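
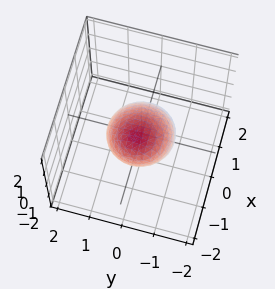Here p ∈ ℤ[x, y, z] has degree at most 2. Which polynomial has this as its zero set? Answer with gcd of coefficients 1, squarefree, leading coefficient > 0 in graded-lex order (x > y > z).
x^2 + x*z + y^2 + z^2 - 1

1. deg p = 2.
2. Observable constraints: the y-axis gridline crossings are at y ∈ {-1, 1}; among the integer gridlines, it crosses the z-axis at z ∈ {-1, 1}; among the integer gridlines, it crosses the x-axis at x ∈ {-1, 1}.
3. Together with the visible shape, these determine p as stated.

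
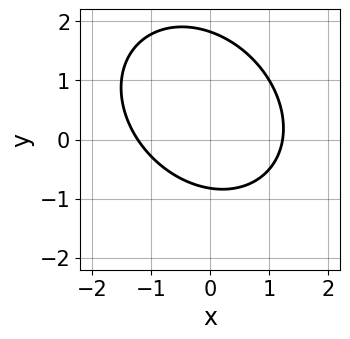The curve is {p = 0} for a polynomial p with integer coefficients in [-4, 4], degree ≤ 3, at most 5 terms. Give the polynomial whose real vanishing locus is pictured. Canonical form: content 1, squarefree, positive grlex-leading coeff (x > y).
First, deg p = 2. A generic line meets the curve in up to 2 points.
Finally, matching integer coefficients to the picture gives p.

2*x^2 + x*y + 2*y^2 - 2*y - 3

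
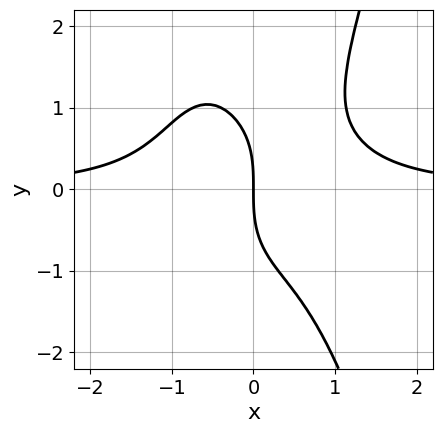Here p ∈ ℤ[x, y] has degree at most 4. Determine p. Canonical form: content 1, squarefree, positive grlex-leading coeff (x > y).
3*x^3*y - y^3 - 3*x

First, degree: the shape is more complex than any degree-3 curve, so deg p = 4.
Next, checking where it meets the axes: one y-axis crossing is at y = 0; it meets the x-axis at x = 0 (among the integer gridlines).
Finally, putting this together gives p.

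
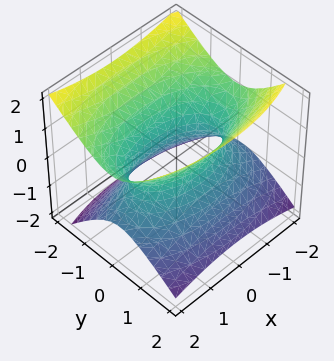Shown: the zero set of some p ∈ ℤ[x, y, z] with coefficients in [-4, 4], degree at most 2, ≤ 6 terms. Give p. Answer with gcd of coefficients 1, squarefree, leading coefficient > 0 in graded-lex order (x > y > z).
(a) Degree: no degree-1 surface has this shape, so deg p = 2.
(b) From the axis intercepts and sections: the surface avoids every integer z-axis point in the box.
(c) The integer polynomial consistent with all of this is the stated p.

x^2 + 3*y^2 + y*z - 3*z^2 - 2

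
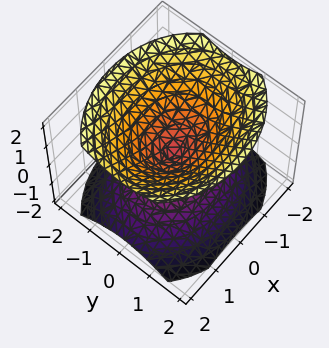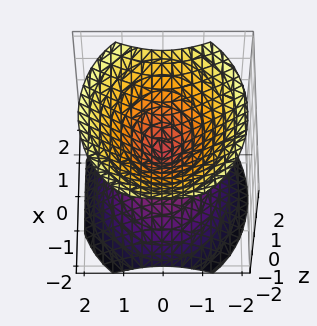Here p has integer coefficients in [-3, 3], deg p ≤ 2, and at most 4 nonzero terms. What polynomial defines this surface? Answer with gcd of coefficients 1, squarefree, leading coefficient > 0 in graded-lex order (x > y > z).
2*x^2 + 3*y^2 - 3*z^2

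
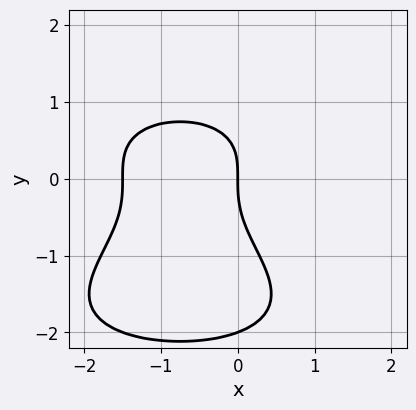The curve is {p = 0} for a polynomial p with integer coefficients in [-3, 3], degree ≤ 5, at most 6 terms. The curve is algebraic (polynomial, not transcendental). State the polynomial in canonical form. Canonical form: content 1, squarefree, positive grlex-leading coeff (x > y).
y^4 + 2*y^3 + 2*x^2 + 3*x

First, degree: a generic line meets the curve in up to 4 points, so deg p = 4.
Then, checking where it meets the axes: it meets the x-axis at x = 0 (among the integer gridlines); the y-axis gridline crossings are at y ∈ {-2, 0}.
Finally, the integer polynomial consistent with all of this is the stated p.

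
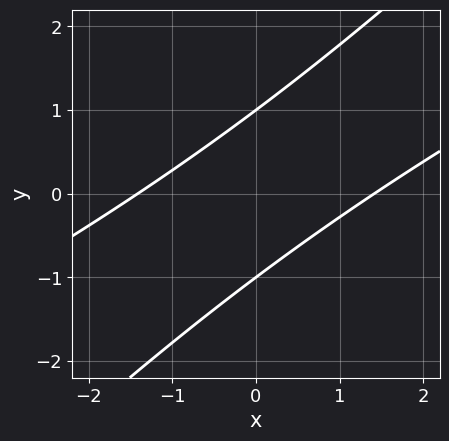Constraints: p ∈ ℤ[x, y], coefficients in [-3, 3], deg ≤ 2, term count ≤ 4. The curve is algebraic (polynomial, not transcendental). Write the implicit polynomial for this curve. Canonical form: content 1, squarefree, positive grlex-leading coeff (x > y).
x^2 - 3*x*y + 2*y^2 - 2

The degree is 2 — no degree-1 curve has this shape.
Reading off the gridlines: among the integer gridlines, it crosses the y-axis at y ∈ {-1, 1}.
Fitting integer coefficients to these (and the overall shape) gives p.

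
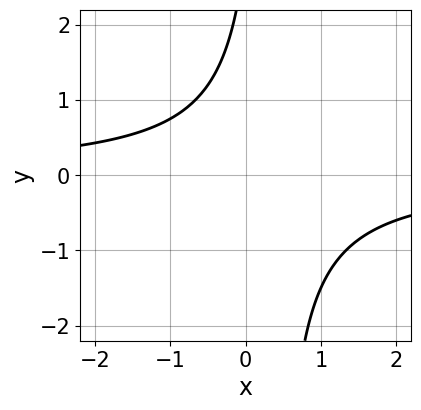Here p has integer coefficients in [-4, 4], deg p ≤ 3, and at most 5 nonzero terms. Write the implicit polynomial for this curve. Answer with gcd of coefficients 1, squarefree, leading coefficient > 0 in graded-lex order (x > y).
3*x*y - y + 3

First, deg p = 2. No degree-1 curve has this shape.
Then, from the visible intercepts: the curve avoids every integer y-axis point in the box; no x-intercept at any integer in the box.
Finally, solving for integer coefficients yields p as stated.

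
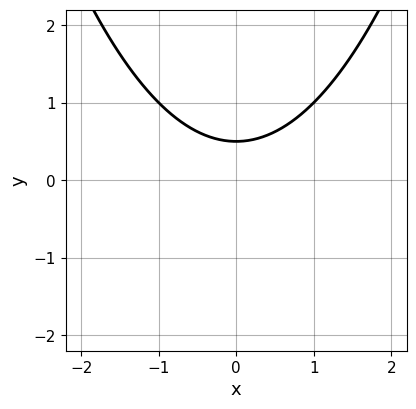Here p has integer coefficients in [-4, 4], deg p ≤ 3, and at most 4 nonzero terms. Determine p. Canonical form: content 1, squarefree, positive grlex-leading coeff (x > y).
1. The degree is 2 — no degree-1 curve has this shape.
2. Symmetries: mirror symmetry x ↦ −x ⇒ only even powers of x.
3. Against the integer gridlines: it misses every integer gridline on the x-axis.
4. Fitting integer coefficients to these (and the overall shape) gives p.

x^2 - 2*y + 1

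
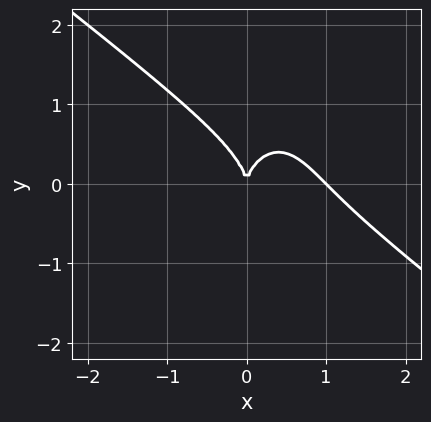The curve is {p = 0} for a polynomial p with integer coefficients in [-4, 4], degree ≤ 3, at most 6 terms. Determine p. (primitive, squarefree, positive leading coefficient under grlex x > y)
2*x^3 + 2*x^2*y + y^3 - 2*x^2

First, the degree is 3 — a generic line meets the curve in up to 3 points.
Then, reading off the gridlines: the x-axis gridline crossings are at x ∈ {0, 1}; it meets the y-axis at y = 0 (among the integer gridlines).
Finally, the integer polynomial consistent with all of this is the stated p.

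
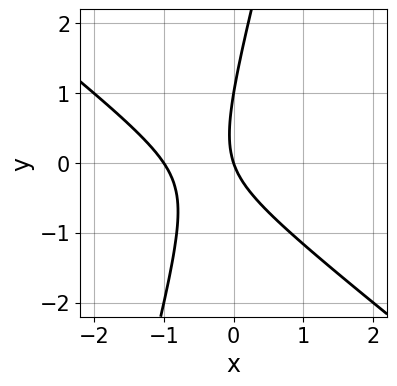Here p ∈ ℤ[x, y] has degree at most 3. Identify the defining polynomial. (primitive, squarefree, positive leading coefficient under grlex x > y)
Degree: a generic line meets the curve in up to 2 points, so deg p = 2.
Against the integer gridlines: the y-axis gridline crossings are at y ∈ {0, 1}; among the integer gridlines, it crosses the x-axis at x ∈ {-1, 0}.
Matching integer coefficients to the picture gives p.

3*x^2 + 3*x*y - y^2 + 3*x + y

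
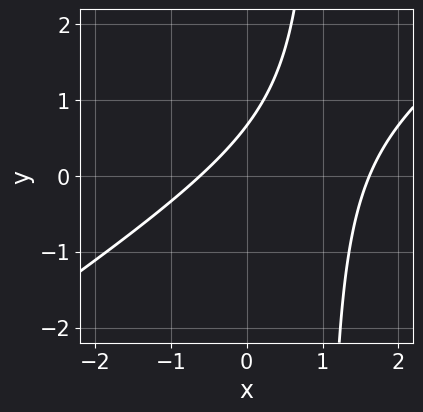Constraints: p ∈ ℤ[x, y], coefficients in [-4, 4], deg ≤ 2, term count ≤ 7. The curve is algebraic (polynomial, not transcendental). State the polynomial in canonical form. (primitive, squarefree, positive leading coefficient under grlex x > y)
The degree is 2 — the shape is more complex than any degree-1 curve.
Matching integer coefficients to the picture gives p.

2*x^2 - 3*x*y - 2*x + 3*y - 2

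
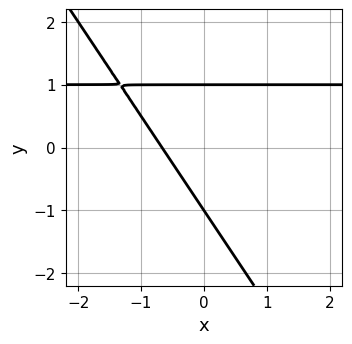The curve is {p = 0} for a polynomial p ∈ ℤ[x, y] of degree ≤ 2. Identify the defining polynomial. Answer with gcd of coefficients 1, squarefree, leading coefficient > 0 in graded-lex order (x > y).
3*x*y + 2*y^2 - 3*x - 2

First, deg p = 2.
Then, against the integer gridlines: among the integer gridlines, it crosses the y-axis at y ∈ {-1, 1}.
Finally, together with the visible shape, these determine p as stated.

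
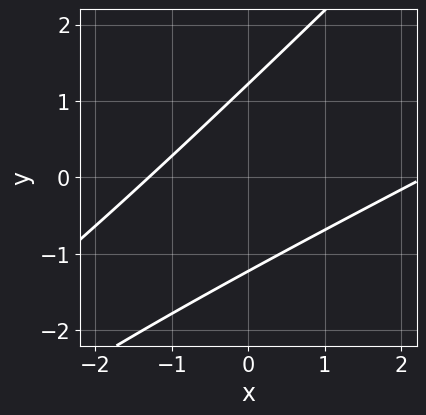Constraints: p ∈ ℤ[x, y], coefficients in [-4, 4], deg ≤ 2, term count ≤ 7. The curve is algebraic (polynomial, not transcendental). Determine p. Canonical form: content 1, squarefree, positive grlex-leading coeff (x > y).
x^2 - 3*x*y + 2*y^2 - x - 3

(a) Degree: no degree-1 curve has this shape, so deg p = 2.
(b) The integer polynomial consistent with all of this is the stated p.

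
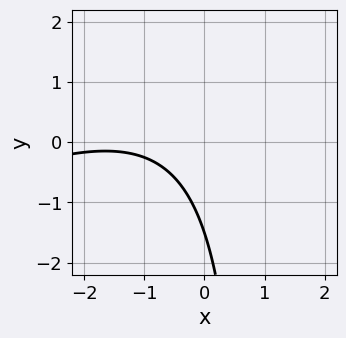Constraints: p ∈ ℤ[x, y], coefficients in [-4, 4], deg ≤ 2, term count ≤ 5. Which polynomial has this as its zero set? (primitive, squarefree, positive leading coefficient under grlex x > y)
(a) Degree: the shape is more complex than any degree-1 curve, so deg p = 2.
(b) Checking where it meets the axes: the curve avoids every integer x-axis point in the box.
(c) Putting this together gives p.

x^2 - 2*x*y + 3*x + 2*y + 3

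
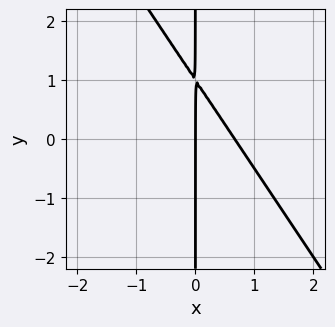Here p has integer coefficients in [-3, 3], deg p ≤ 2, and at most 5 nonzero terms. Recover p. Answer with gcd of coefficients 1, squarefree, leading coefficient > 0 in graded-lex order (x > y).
3*x^2 + 2*x*y - 2*x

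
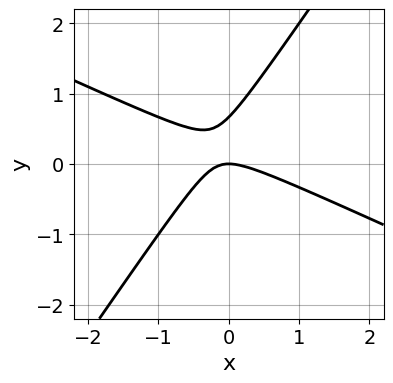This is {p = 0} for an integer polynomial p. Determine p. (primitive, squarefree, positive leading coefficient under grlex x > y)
2*x^2 + 3*x*y - 3*y^2 + 2*y

deg p = 2. A generic line meets the curve in up to 2 points.
Against the integer gridlines: it meets the x-axis at x = 0 (among the integer gridlines); one y-axis crossing is at y = 0.
Assembling these constraints gives the stated polynomial.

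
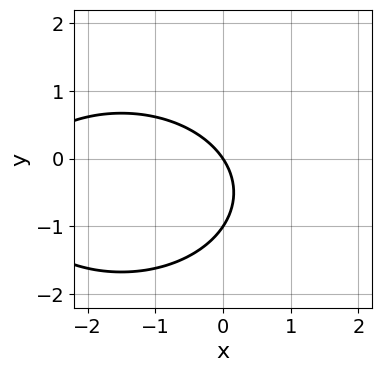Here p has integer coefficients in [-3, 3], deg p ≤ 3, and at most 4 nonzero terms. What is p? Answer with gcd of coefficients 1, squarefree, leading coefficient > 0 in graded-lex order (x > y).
First, degree: no degree-1 curve has this shape, so deg p = 2.
Next, checking where it meets the axes: the y-axis gridline crossings are at y ∈ {-1, 0}; it meets the x-axis at x = 0 (among the integer gridlines).
Finally, assembling these constraints gives the stated polynomial.

x^2 + 2*y^2 + 3*x + 2*y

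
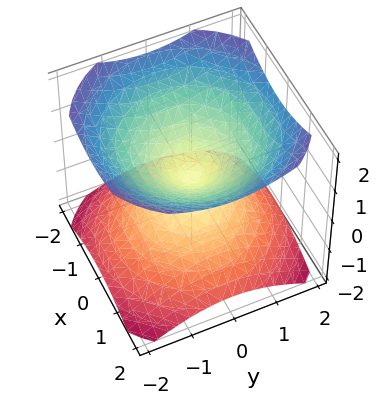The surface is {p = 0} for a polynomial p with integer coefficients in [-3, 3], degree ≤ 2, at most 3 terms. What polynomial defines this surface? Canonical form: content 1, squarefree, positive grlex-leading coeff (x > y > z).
I count 2 distinct pieces. Treating them together as one polynomial.
The degree is 2 — a double cone through the origin; a quadric.
Symmetries: it's symmetric under z → −z, forcing even powers of z; rotational symmetry about the z-axis ⇒ p depends on x, y only through x² + y².
Reading off the gridlines: one z-axis crossing is at z = 0; one y-axis crossing is at y = 0; a circular section at z = 1 has radius between 1 and 2; it meets the x-axis at x = 0 (among the integer gridlines).
These observations pin down the coefficients.

2*x^2 + 2*y^2 - 3*z^2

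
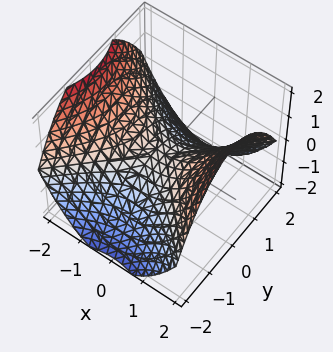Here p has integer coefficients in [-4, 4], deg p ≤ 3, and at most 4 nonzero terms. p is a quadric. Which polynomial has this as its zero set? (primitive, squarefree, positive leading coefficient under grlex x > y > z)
1. Degree: a saddle surface; a quadric, so deg p = 2.
2. Symmetries: the x ↦ −x reflection is a symmetry, so x appears only in even powers; it's symmetric under y → −y, forcing even powers of y.
3. Checking where it meets the axes: it meets the y-axis at y = 0 (among the integer gridlines); it meets the z-axis at z = 0 (among the integer gridlines).
4. Together with the visible shape, these determine p as stated.

x^2 - y^2 - 2*z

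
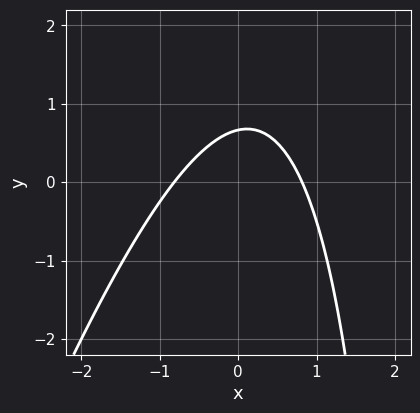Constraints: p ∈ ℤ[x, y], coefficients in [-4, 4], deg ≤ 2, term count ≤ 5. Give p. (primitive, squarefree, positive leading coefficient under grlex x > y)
3*x^2 - x*y + 3*y - 2

First, the degree is 2 — the shape is more complex than any degree-1 curve.
Finally, putting this together gives p.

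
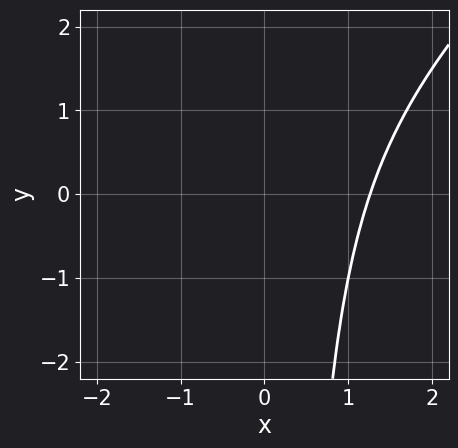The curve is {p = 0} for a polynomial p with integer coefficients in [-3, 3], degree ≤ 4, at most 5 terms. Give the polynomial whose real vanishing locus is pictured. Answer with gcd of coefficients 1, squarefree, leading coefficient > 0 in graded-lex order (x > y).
x^3 - x^2*y - 2

First, deg p = 3.
Next, checking where it meets the axes: it misses every integer gridline on the y-axis.
Finally, these observations pin down the coefficients.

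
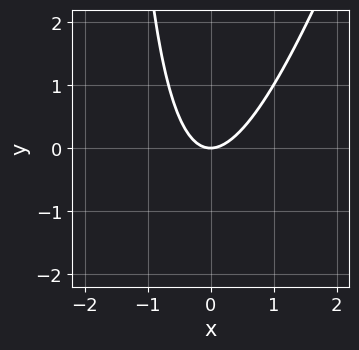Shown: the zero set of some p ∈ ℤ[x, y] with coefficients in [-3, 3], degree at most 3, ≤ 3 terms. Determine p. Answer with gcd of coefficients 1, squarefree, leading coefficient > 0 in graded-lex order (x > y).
3*x^2 - x*y - 2*y

The degree is 2 — a generic line meets the curve in up to 2 points.
Observable constraints: it crosses the y-axis at the gridline y = 0; it meets the x-axis at x = 0 (among the integer gridlines).
Putting this together gives p.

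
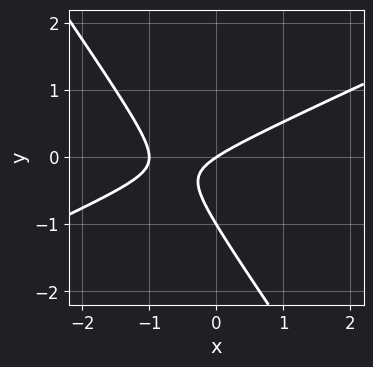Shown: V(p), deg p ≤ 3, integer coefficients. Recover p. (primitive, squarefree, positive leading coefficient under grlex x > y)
Degree: a generic line meets the curve in up to 2 points, so deg p = 2.
From the axis intercepts and sections: among the integer gridlines, it crosses the x-axis at x ∈ {-1, 0}; the y-axis gridline crossings are at y ∈ {-1, 0}.
Solving for integer coefficients yields p as stated.

2*x^2 - 3*x*y - 3*y^2 + 2*x - 3*y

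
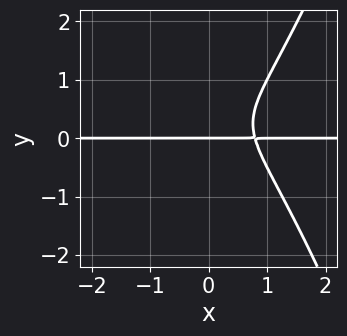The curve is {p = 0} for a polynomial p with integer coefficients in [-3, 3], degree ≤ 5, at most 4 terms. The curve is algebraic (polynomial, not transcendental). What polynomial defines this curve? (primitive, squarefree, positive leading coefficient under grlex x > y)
2*x^3*y - 2*y^3 + y^2 - y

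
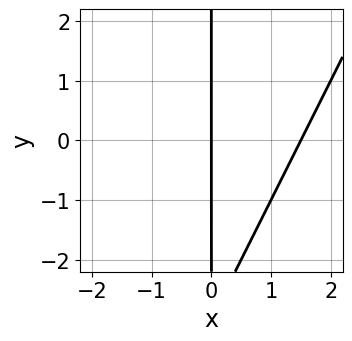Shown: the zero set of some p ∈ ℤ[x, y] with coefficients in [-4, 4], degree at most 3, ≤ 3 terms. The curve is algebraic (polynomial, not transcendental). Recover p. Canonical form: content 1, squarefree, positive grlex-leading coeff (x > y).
First, degree: the shape is more complex than any degree-1 curve, so deg p = 2.
Next, checking where it meets the axes: one x-axis crossing is at x = 0; every point of the y-axis in the box is on the curve.
Finally, the integer polynomial consistent with all of this is the stated p.

2*x^2 - x*y - 3*x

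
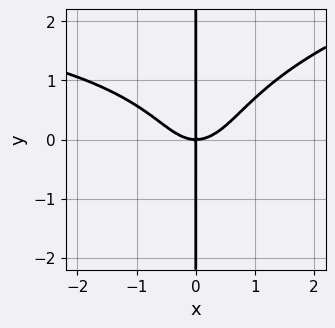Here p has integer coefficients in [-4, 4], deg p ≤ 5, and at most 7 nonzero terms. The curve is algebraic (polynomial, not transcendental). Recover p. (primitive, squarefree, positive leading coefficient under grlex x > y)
First, deg p = 4.
Next, from the axis intercepts and sections: it meets the x-axis at x = 0 (among the integer gridlines); every point of the y-axis in the box is on the curve.
Finally, putting this together gives p.

x^3*y - x^2*y^2 + 2*x*y^3 - 3*x^3 + 3*x*y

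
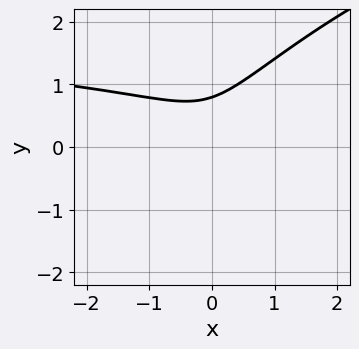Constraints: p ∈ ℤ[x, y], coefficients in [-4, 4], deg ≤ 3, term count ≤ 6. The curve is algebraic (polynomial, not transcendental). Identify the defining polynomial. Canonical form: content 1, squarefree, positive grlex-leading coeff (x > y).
1. The degree is 3 — no degree-2 curve has this shape.
2. Reading off the gridlines: no x-intercept at any integer in the box.
3. The integer polynomial consistent with all of this is the stated p.

x^2*y - 2*x*y^2 + 2*y^3 - 2*x^2 - 1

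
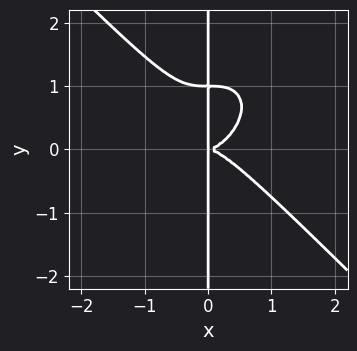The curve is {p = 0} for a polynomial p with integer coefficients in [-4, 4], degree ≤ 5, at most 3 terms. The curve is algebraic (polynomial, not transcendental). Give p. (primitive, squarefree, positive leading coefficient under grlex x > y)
x^4 + x*y^3 - x*y^2

(a) deg p = 4. No degree-3 curve has this shape.
(b) Observable constraints: the visible y-axis segment lies entirely on the curve.
(c) The integer polynomial consistent with all of this is the stated p.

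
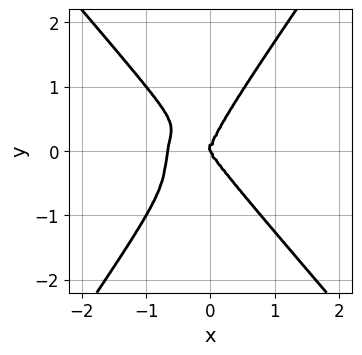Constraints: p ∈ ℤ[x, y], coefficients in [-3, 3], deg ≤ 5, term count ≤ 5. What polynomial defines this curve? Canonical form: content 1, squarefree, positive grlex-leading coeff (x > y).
First, degree: a generic line meets the curve in up to 4 points, so deg p = 4.
Next, reading off the gridlines: it meets the y-axis at y = 0 (among the integer gridlines); one x-axis crossing is at x = 0.
Finally, together with the visible shape, these determine p as stated.

3*x^4 + x^3*y - y^4 + 2*x^3 + x^2*y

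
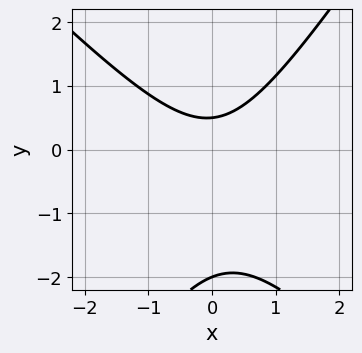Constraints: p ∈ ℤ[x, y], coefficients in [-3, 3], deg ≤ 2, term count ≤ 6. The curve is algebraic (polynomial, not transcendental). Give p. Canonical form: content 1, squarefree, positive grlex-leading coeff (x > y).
First, deg p = 2. The shape is more complex than any degree-1 curve.
Then, against the integer gridlines: no x-intercept at any integer in the box; one y-axis crossing is at y = -2.
Finally, assembling these constraints gives the stated polynomial.

3*x^2 + x*y - 2*y^2 - 3*y + 2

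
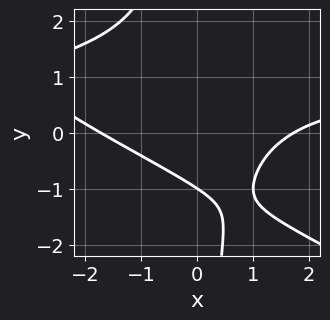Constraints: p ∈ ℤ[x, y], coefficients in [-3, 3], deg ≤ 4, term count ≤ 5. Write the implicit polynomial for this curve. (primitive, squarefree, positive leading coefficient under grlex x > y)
x^2*y + 2*x*y^2 - x^2 + 3*y + 3

deg p = 3. The shape is more complex than any degree-2 curve.
Against the integer gridlines: it crosses the y-axis at the gridline y = -1.
Assembling these constraints gives the stated polynomial.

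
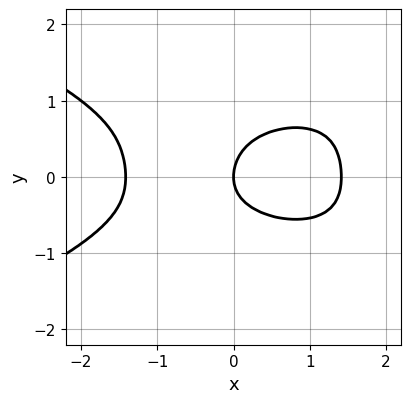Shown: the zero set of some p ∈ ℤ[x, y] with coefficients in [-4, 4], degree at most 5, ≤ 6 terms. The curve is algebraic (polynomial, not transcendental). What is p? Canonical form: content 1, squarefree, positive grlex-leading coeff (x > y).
3*y^4 + x^3 - y^3 + 2*y^2 - 2*x

First, degree: the shape is more complex than any degree-3 curve, so deg p = 4.
Next, checking where it meets the axes: it crosses the x-axis at the gridline x = 0; it meets the y-axis at y = 0 (among the integer gridlines).
Finally, solving for integer coefficients yields p as stated.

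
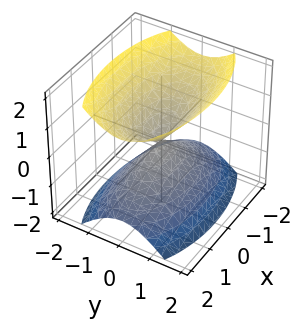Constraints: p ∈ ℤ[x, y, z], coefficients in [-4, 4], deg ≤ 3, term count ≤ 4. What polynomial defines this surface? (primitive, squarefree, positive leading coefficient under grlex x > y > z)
First, the picture has 2 separate pieces.
Then, deg p = 2.
Next, symmetries: the z ↦ −z reflection is a symmetry, so z appears only in even powers; it's symmetric under y → −y, forcing even powers of y; mirror symmetry x ↦ −x ⇒ only even powers of x.
Then, checking where it meets the axes: it crosses the x-axis at the gridline x = 0; it meets the z-axis at z = 0 (among the integer gridlines); it crosses the y-axis at the gridline y = 0.
Finally, these observations pin down the coefficients.

x^2 + 3*y^2 - 2*z^2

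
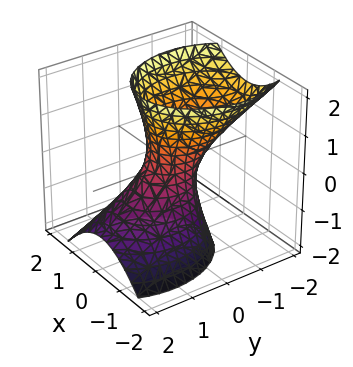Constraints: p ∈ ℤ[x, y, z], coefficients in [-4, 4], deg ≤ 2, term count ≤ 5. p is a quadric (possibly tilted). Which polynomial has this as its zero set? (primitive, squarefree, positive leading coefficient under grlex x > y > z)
1. deg p = 2.
2. From the visible intercepts: the surface avoids every integer z-axis point in the box.
3. The integer polynomial consistent with all of this is the stated p.

3*x^2 + 2*y^2 + 2*y*z - z^2 - 1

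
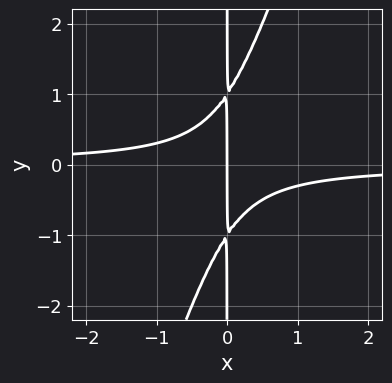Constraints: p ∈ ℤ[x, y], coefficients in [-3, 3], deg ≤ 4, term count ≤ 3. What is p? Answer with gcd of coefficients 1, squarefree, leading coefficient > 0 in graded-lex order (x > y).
3*x^2*y - x*y^2 + x

First, the degree is 3 — the shape is more complex than any degree-2 curve.
Then, against the integer gridlines: it meets the x-axis at x = 0 (among the integer gridlines); the visible y-axis segment lies entirely on the curve.
Finally, putting this together gives p.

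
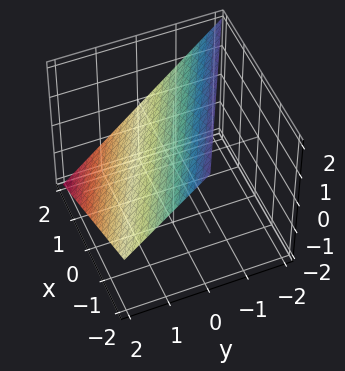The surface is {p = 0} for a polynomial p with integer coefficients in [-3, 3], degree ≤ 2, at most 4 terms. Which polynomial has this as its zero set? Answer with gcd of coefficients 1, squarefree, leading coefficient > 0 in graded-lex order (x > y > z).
x + 2*y + 2*z - 2

First, deg p = 1. Every cross-section is a straight line — this is a plane.
Then, observable constraints: one y-axis crossing is at y = 1; it meets the x-axis at x = 2 (among the integer gridlines).
Finally, these observations pin down the coefficients. Check: (0, 0, 1) on the z-axis lies on the surface, and p(0, 0, 1) = 0. ✓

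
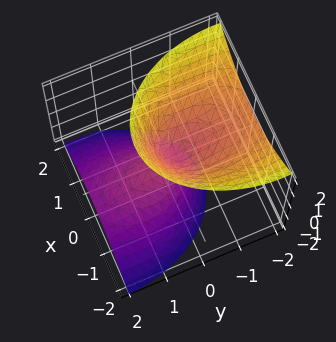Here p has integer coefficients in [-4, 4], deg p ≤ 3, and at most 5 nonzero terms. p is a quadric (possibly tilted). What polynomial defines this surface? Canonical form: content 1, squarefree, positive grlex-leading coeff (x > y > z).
I count 2 distinct pieces. Treating them together as one polynomial.
The degree is 2 — a generic line meets the surface in up to 2 points.
From the axis intercepts and sections: one z-axis crossing is at z = 0; one y-axis crossing is at y = 0.
The integer polynomial consistent with all of this is the stated p.

2*x^2 + y^2 + 2*y*z - z^2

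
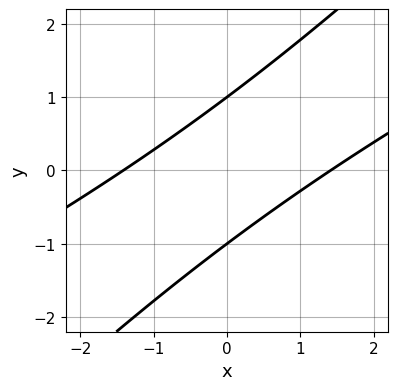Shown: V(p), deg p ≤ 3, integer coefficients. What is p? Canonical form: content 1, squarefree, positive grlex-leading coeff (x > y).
x^2 - 3*x*y + 2*y^2 - 2

(a) Degree: the shape is more complex than any degree-1 curve, so deg p = 2.
(b) Against the integer gridlines: the y-axis gridline crossings are at y ∈ {-1, 1}.
(c) These observations pin down the coefficients.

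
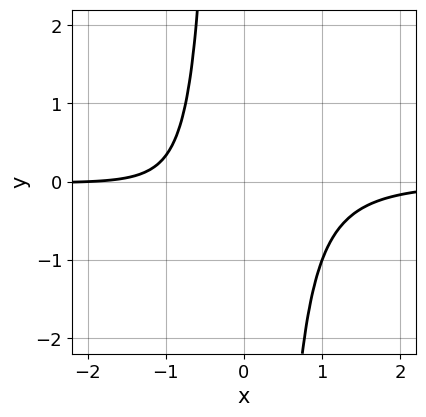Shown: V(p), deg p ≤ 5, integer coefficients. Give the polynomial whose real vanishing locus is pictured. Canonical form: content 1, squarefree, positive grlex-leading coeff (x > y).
The degree is 4 — the shape is more complex than any degree-3 curve.
Against the integer gridlines: it misses every integer gridline on the y-axis; it crosses the x-axis at the gridline x = -2.
Assembling these constraints gives the stated polynomial.

3*x^3*y + x + 2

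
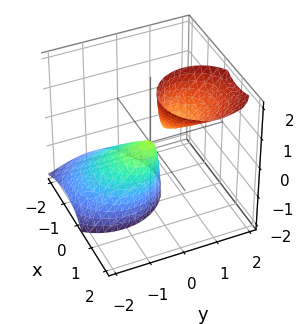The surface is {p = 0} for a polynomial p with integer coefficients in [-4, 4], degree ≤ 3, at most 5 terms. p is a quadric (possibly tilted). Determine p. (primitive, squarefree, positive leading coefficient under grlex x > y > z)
3*x^2 - 3*x*z + 3*y^2 - 3*y*z + z

First, I count 2 distinct pieces.
Then, the degree is 2 — a generic line meets the surface in up to 2 points.
Next, against the integer gridlines: it meets the z-axis at z = 0 (among the integer gridlines); it crosses the x-axis at the gridline x = 0.
Finally, putting this together gives p.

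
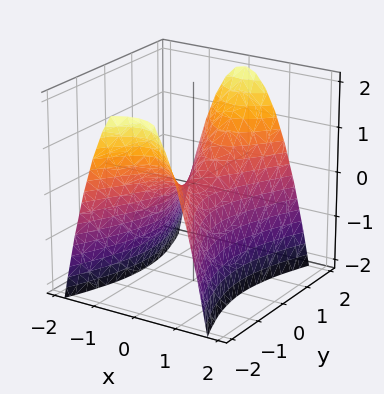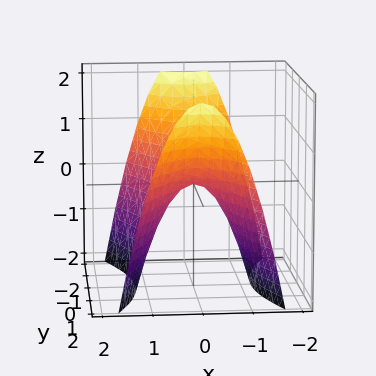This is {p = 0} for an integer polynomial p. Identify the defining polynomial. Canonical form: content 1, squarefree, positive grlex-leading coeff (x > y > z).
3*x^2 - y^2 + 2*z

deg p = 2.
Symmetries: mirror symmetry y ↦ −y ⇒ only even powers of y; the x ↦ −x reflection is a symmetry, so x appears only in even powers.
Observable constraints: it crosses the y-axis at the gridline y = 0; one z-axis crossing is at z = 0; one x-axis crossing is at x = 0.
The integer polynomial consistent with all of this is the stated p.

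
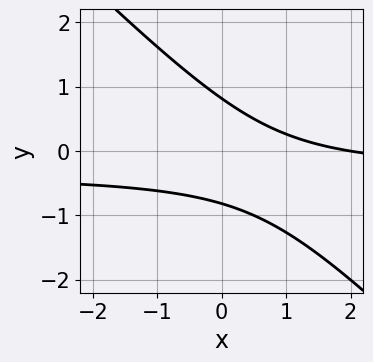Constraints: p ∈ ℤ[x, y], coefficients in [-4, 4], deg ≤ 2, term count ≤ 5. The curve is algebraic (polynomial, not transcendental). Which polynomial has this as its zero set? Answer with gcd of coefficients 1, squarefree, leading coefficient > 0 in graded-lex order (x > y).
3*x*y + 3*y^2 + x - 2

First, deg p = 2.
Then, checking where it meets the axes: it crosses the x-axis at the gridline x = 2.
Finally, matching integer coefficients to the picture gives p.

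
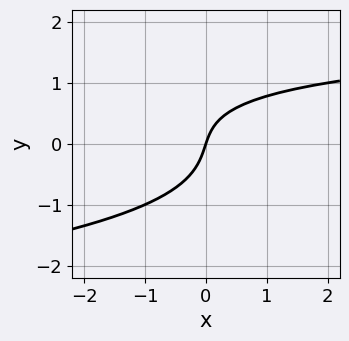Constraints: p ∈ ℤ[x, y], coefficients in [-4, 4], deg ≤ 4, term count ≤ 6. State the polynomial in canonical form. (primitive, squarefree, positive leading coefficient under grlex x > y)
3*y^3 + x*y - 3*x + y

Degree: a generic line meets the curve in up to 3 points, so deg p = 3.
Reading off the gridlines: it crosses the y-axis at the gridline y = 0; one x-axis crossing is at x = 0.
Fitting integer coefficients to these (and the overall shape) gives p.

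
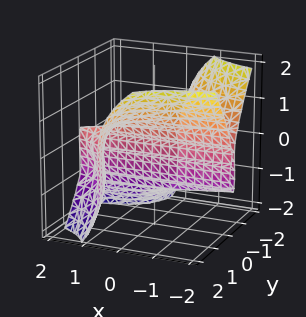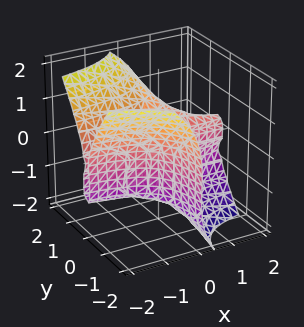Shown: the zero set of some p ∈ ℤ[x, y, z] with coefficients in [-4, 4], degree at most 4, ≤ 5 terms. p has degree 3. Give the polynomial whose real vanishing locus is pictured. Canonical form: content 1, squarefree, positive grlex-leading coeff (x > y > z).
3*x*y^2 + z^3 - y^2 + z^2 - 2*y

First, the degree is 3 — the shape is more complex than any degree-2 surface.
Then, from the visible intercepts: the visible x-axis segment lies entirely on the surface; the z-axis gridline crossings are at z ∈ {-1, 0}; the y-axis gridline crossings are at y ∈ {-2, 0}.
Finally, the integer polynomial consistent with all of this is the stated p.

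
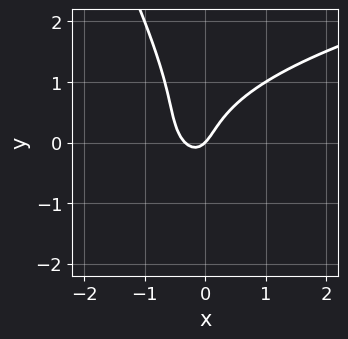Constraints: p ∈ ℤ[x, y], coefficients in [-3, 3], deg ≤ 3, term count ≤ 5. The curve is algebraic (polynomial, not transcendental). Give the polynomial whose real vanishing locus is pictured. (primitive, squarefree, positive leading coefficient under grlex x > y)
1. deg p = 3. No degree-2 curve has this shape.
2. From the axis intercepts and sections: it meets the x-axis at x = 0 (among the integer gridlines); one y-axis crossing is at y = 0.
3. Putting this together gives p.

2*x*y^2 + y^3 - 3*x^2 - x + y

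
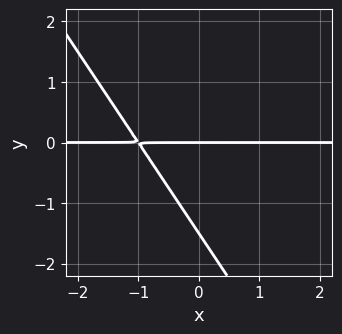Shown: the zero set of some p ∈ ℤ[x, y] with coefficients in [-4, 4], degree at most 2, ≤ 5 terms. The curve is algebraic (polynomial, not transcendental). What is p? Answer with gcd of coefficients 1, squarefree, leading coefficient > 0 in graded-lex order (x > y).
1. Degree: a generic line meets the curve in up to 2 points, so deg p = 2.
2. From the axis intercepts and sections: every point of the x-axis in the box is on the curve; one y-axis crossing is at y = 0.
3. These observations pin down the coefficients.

3*x*y + 2*y^2 + 3*y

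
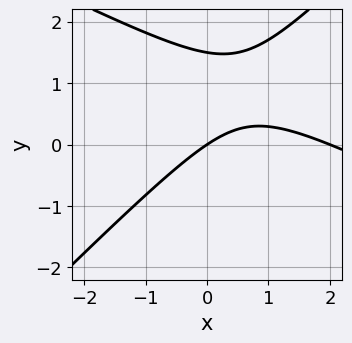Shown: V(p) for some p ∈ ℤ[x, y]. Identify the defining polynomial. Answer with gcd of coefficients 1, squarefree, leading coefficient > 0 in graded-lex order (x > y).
x^2 + x*y - 2*y^2 - 2*x + 3*y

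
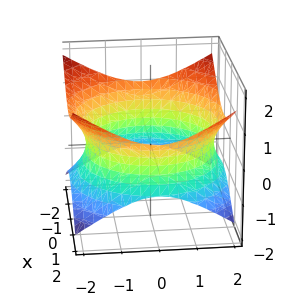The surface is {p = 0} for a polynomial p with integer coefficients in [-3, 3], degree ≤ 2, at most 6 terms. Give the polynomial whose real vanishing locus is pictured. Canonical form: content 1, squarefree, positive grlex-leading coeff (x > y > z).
x^2 + y^2 - 2*z^2 - 3

The degree is 2 — one connected sheet with a waist; a quadric.
Symmetries: the z ↦ −z reflection is a symmetry, so z appears only in even powers; every cross-section ⟂ z is a circle, so x, y appear only via x² + y².
From the axis intercepts and sections: a circular section at z = 0 has radius between 1 and 2; no z-intercept at any integer in the box.
These observations pin down the coefficients.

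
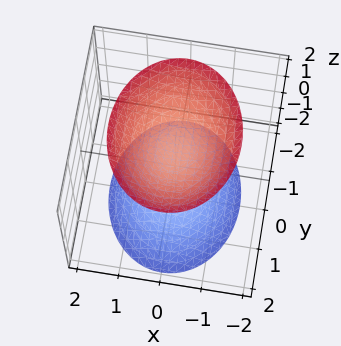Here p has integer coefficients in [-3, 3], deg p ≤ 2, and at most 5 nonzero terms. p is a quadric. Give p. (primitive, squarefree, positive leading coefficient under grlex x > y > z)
(a) There are 2 components.
(b) deg p = 2.
(c) Symmetries: the z ↦ −z reflection is a symmetry, so z appears only in even powers; mirror symmetry y ↦ −y ⇒ only even powers of y; it's symmetric under x → −x, forcing even powers of x.
(d) From the axis intercepts and sections: it misses every integer gridline on the x-axis; the z-axis gridline crossings are at z ∈ {-1, 1}.
(e) These observations pin down the coefficients.

3*x^2 + 2*y^2 - 2*z^2 + 2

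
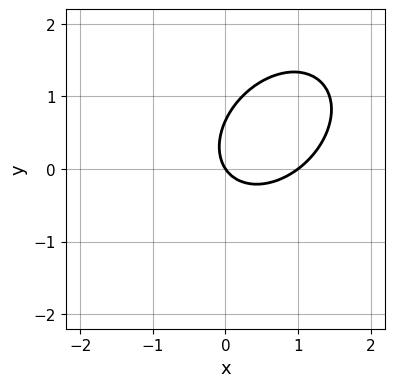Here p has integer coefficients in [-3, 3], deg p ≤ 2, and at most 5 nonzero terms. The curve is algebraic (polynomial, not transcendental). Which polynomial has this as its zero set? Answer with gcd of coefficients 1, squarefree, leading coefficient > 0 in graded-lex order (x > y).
3*x^2 - 2*x*y + 3*y^2 - 3*x - 2*y

The degree is 2 — no degree-1 curve has this shape.
Against the integer gridlines: among the integer gridlines, it crosses the x-axis at x ∈ {0, 1}; it meets the y-axis at y = 0 (among the integer gridlines).
The integer polynomial consistent with all of this is the stated p.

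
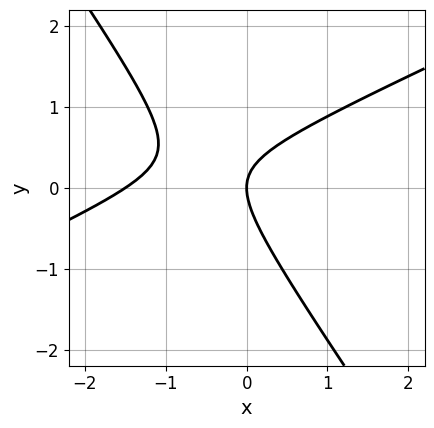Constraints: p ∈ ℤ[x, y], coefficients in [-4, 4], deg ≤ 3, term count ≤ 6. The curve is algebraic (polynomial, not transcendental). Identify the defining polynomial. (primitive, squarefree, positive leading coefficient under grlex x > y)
2*x^2 - 3*x*y - 3*y^2 + 3*x

deg p = 2.
From the visible intercepts: one y-axis crossing is at y = 0; it meets the x-axis at x = 0 (among the integer gridlines).
Together with the visible shape, these determine p as stated.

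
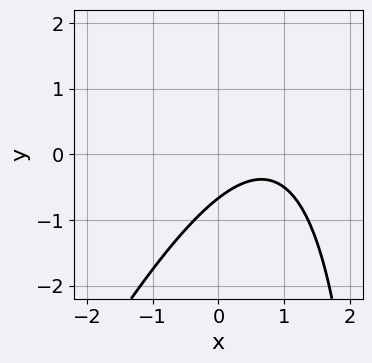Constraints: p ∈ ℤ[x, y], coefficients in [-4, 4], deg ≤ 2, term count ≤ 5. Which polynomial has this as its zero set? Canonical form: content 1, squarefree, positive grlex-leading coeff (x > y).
2*x^2 - x*y - 3*x + 3*y + 2

1. Degree: a generic line meets the curve in up to 2 points, so deg p = 2.
2. Checking where it meets the axes: it misses every integer gridline on the x-axis.
3. Assembling these constraints gives the stated polynomial.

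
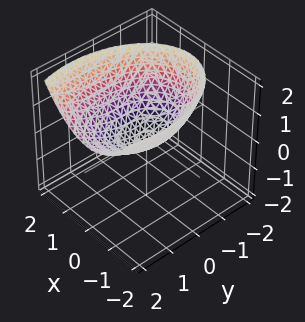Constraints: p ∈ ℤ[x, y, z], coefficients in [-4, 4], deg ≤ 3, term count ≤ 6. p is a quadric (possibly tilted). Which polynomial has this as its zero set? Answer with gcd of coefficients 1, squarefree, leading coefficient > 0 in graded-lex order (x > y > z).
Degree: the shape is more complex than any degree-1 surface, so deg p = 2.
Checking where it meets the axes: one x-axis crossing is at x = 0; it crosses the y-axis at the gridline y = 0; it meets the z-axis at z = 0 (among the integer gridlines).
Fitting integer coefficients to these (and the overall shape) gives p.

2*x^2 + y^2 - y*z - 3*z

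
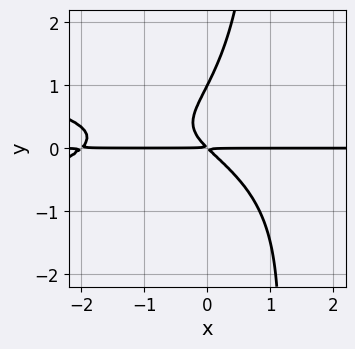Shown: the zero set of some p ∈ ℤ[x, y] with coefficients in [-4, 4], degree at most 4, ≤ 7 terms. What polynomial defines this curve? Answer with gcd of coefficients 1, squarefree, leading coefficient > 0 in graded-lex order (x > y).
2*x*y^3 + x^2*y - 2*y^3 + 2*x*y + 2*y^2

First, deg p = 4. No degree-3 curve has this shape.
Then, against the integer gridlines: it crosses the y-axis at the gridline y = 1; every point of the x-axis in the box is on the curve.
Finally, fitting integer coefficients to these (and the overall shape) gives p.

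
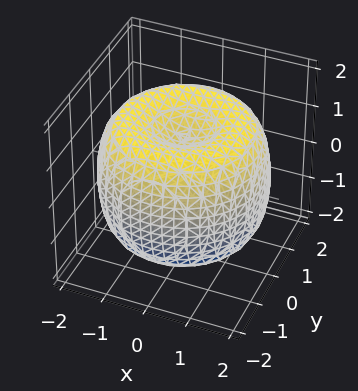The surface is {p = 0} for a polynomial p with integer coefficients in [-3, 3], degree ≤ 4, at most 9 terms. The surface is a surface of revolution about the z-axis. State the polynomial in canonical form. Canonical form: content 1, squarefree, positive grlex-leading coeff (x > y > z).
Degree: no degree-3 surface has this shape, so deg p = 4.
Symmetries: the surface is invariant under rotation about z: p = q(x² + y², z).
Reading off the gridlines: among the integer gridlines, it crosses the z-axis at z ∈ {-1, 1}; a circular section at z = -1 has radius between 1 and 2.
These observations pin down the coefficients.

x^4 + 2*x^2*y^2 + y^4 - 3*x^2 - 3*y^2 + 2*z^2 - 2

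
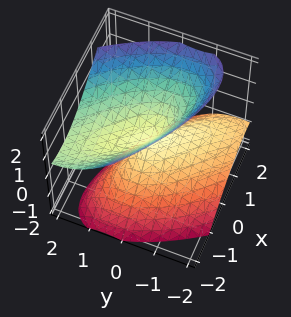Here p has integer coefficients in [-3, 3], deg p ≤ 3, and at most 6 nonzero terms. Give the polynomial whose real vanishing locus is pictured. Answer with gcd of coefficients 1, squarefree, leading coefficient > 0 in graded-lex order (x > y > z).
2*x^2 + 3*x*y + 2*y^2 - 2*y*z - 2*z^2

(a) The picture has 2 separate pieces. Treating them together as one polynomial.
(b) deg p = 2. A generic line meets the surface in up to 2 points.
(c) Checking where it meets the axes: it crosses the x-axis at the gridline x = 0; it meets the z-axis at z = 0 (among the integer gridlines); it crosses the y-axis at the gridline y = 0.
(d) Fitting integer coefficients to these (and the overall shape) gives p.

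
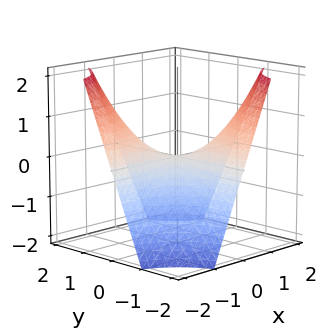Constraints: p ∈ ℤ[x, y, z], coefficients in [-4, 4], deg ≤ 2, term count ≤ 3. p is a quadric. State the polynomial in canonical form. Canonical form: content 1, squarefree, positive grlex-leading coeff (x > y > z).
x*y + z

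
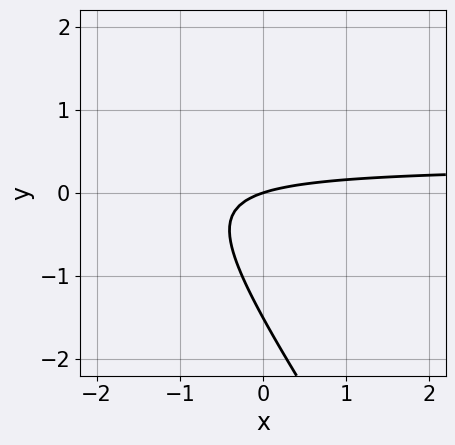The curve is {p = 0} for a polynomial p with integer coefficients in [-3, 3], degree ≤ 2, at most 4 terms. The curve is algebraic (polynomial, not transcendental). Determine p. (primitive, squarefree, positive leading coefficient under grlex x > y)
1. The degree is 2 — a generic line meets the curve in up to 2 points.
2. From the axis intercepts and sections: it meets the y-axis at y = 0 (among the integer gridlines); it meets the x-axis at x = 0 (among the integer gridlines).
3. These observations pin down the coefficients.

3*x*y + 2*y^2 - x + 3*y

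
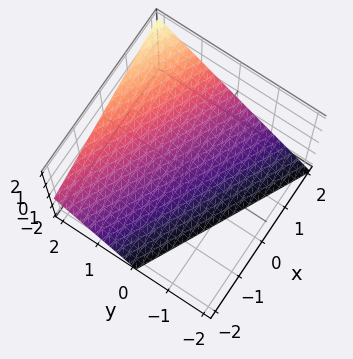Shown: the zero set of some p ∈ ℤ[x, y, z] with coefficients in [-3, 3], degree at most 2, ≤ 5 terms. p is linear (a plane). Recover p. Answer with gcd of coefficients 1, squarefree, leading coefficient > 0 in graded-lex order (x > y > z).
x + 2*y - 2*z - 2

Degree: every cross-section is a straight line — this is a plane, so deg p = 1.
Observable constraints: one z-axis crossing is at z = -1; one x-axis crossing is at x = 2; one y-axis crossing is at y = 1.
Assembling these constraints gives the stated polynomial.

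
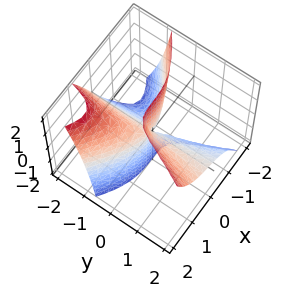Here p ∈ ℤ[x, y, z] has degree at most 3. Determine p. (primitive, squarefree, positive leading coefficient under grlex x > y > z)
x^3 - x*y^2 + 3*x*y - 2*y*z

(a) deg p = 3.
(b) From the axis intercepts and sections: one x-axis crossing is at x = 0; the visible y-axis segment lies entirely on the surface; the visible z-axis segment lies entirely on the surface.
(c) Matching integer coefficients to the picture gives p.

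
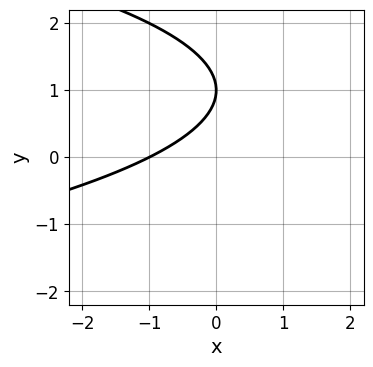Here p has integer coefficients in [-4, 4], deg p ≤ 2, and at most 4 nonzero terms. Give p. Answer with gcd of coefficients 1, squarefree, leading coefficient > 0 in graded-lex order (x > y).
1. deg p = 2. No degree-1 curve has this shape.
2. Against the integer gridlines: it meets the x-axis at x = -1 (among the integer gridlines); it crosses the y-axis at the gridline y = 1.
3. These observations pin down the coefficients.

y^2 + x - 2*y + 1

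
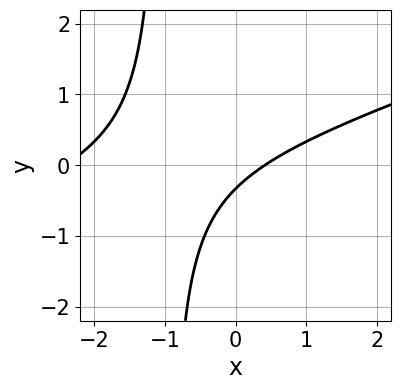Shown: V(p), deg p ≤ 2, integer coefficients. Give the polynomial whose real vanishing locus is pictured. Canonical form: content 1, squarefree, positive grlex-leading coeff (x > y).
x^2 - 3*x*y + 2*x - 3*y - 1

deg p = 2.
The integer polynomial consistent with all of this is the stated p.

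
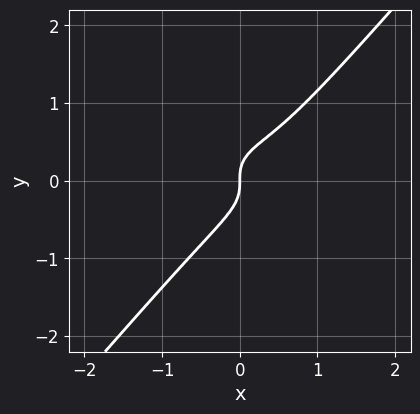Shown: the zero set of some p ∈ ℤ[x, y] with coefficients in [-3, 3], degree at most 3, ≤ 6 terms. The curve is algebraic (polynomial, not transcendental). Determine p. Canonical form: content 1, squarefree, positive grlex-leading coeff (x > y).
2*x^3 + 2*x*y^2 - 3*y^3 - x^2 + x

deg p = 3.
Checking where it meets the axes: one x-axis crossing is at x = 0; it meets the y-axis at y = 0 (among the integer gridlines).
The integer polynomial consistent with all of this is the stated p.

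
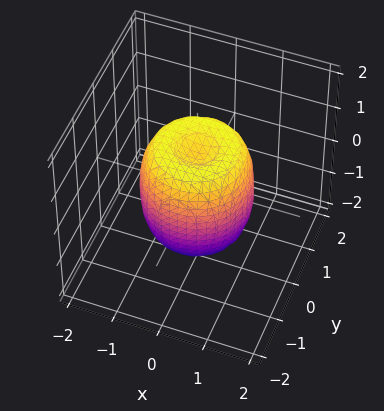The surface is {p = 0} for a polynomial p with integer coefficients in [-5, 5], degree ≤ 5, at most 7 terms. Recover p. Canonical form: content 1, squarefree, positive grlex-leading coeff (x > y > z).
First, the degree is 4 — the shape is more complex than any degree-3 surface.
Then, symmetries: rotational symmetry about the z-axis ⇒ p depends on x, y only through x² + y².
Then, against the integer gridlines: among the integer gridlines, it crosses the z-axis at z ∈ {-1, 1}; a circular section at z = 1 has radius exactly 1.
Finally, assembling these constraints gives the stated polynomial.

2*x^4 + 4*x^2*y^2 + 2*y^4 - 2*x^2 - 2*y^2 + z^2 - 1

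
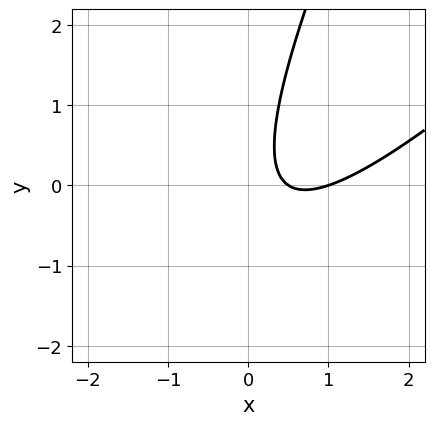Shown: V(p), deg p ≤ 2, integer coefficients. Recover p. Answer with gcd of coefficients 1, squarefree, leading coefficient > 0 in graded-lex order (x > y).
First, deg p = 2.
Then, against the integer gridlines: the curve avoids every integer y-axis point in the box; one x-axis crossing is at x = 1.
Finally, these observations pin down the coefficients.

2*x^2 - 3*x*y + y^2 - 3*x + 1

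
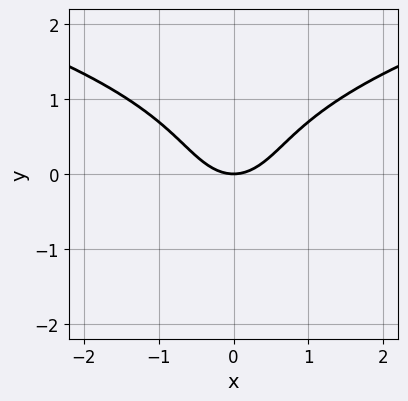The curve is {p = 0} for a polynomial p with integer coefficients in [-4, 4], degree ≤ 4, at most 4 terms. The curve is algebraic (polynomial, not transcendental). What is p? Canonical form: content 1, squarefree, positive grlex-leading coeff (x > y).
y^4 + 2*y^3 - 3*x^2 + 3*y

(a) The degree is 4 — a generic line meets the curve in up to 4 points.
(b) Symmetries: mirror symmetry x ↦ −x ⇒ only even powers of x.
(c) From the axis intercepts and sections: one y-axis crossing is at y = 0; one x-axis crossing is at x = 0.
(d) These observations pin down the coefficients.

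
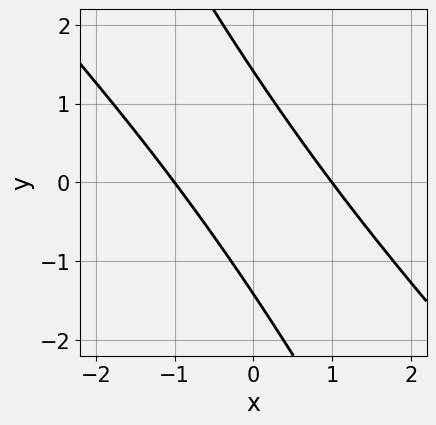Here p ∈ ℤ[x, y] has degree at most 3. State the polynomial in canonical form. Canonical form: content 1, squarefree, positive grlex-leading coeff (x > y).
Degree: no degree-1 curve has this shape, so deg p = 2.
Against the integer gridlines: among the integer gridlines, it crosses the x-axis at x ∈ {-1, 1}.
Matching integer coefficients to the picture gives p.

2*x^2 + 3*x*y + y^2 - 2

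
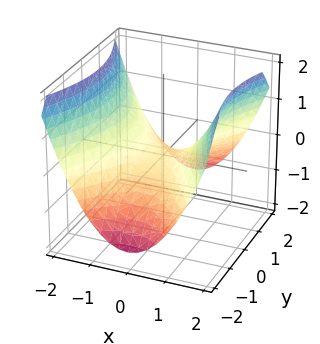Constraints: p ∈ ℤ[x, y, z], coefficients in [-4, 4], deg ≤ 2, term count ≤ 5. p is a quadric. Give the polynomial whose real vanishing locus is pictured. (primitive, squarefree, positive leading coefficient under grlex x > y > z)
(a) deg p = 2. A hyperbolic paraboloid; a quadric.
(b) Symmetries: mirror symmetry x ↦ −x ⇒ only even powers of x; the y ↦ −y reflection is a symmetry, so y appears only in even powers.
(c) Reading off the gridlines: one y-axis crossing is at y = 0; one z-axis crossing is at z = 0.
(d) Assembling these constraints gives the stated polynomial.

2*x^2 - y^2 - 3*z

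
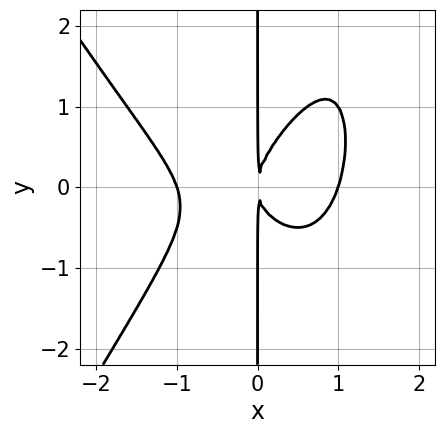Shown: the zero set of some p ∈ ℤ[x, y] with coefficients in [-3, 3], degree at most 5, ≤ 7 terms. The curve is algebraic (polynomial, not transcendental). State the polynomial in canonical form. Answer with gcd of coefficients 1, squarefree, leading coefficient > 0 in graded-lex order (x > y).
3*x^4 - x^2*y^2 - 2*x^2*y + 3*x*y^2 - 3*x^2

(a) The degree is 4 — a generic line meets the curve in up to 4 points.
(b) Observable constraints: every point of the y-axis in the box is on the curve; the x-axis gridline crossings are at x ∈ {-1, 1}.
(c) Assembling these constraints gives the stated polynomial.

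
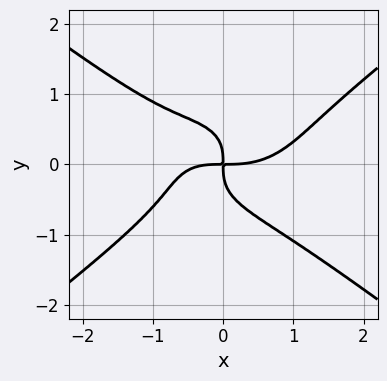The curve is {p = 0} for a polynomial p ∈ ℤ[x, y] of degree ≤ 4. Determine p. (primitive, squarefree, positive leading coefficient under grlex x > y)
x^4 - 3*y^4 - x^2*y - 2*x*y

1. The degree is 4 — no degree-3 curve has this shape.
2. Against the integer gridlines: it meets the x-axis at x = 0 (among the integer gridlines); one y-axis crossing is at y = 0.
3. Solving for integer coefficients yields p as stated.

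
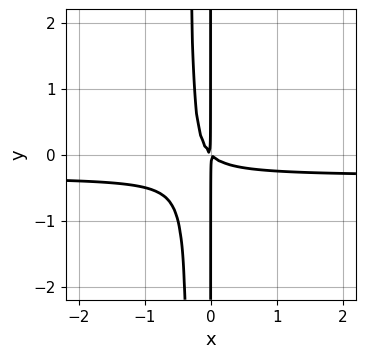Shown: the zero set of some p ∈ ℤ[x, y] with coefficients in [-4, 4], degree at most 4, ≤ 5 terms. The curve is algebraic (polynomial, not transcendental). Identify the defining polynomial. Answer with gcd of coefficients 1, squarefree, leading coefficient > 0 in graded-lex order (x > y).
3*x^2*y + x^2 + x*y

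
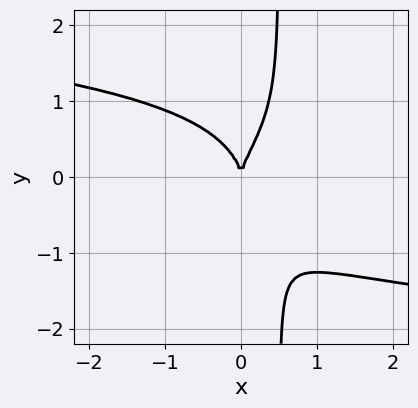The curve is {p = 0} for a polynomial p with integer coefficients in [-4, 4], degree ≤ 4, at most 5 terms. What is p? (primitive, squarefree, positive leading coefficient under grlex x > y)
2*x*y^3 - y^3 + 2*x^2

First, the degree is 4 — the shape is more complex than any degree-3 curve.
Next, checking where it meets the axes: it crosses the x-axis at the gridline x = 0; it meets the y-axis at y = 0 (among the integer gridlines).
Finally, fitting integer coefficients to these (and the overall shape) gives p.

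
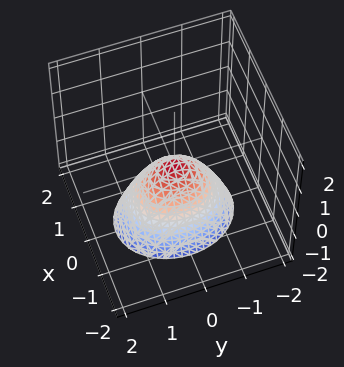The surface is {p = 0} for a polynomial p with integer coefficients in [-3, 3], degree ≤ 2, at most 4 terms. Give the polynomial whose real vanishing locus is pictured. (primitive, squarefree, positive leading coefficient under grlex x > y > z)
First, deg p = 2.
Next, symmetries: the y ↦ −y reflection is a symmetry, so y appears only in even powers; it's symmetric under x → −x, forcing even powers of x.
Then, reading off the gridlines: it meets the y-axis at y = 0 (among the integer gridlines); it meets the z-axis at z = 0 (among the integer gridlines); it meets the x-axis at x = 0 (among the integer gridlines).
Finally, these observations pin down the coefficients.

3*x^2 + 2*y^2 + 2*z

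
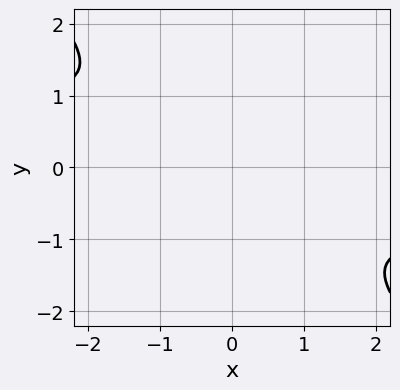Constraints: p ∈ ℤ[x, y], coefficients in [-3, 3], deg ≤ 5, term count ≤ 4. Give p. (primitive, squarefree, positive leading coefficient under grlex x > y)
First, deg p = 4. A generic line meets the curve in up to 4 points.
Then, from the visible intercepts: the curve avoids every integer x-axis point in the box; it misses every integer gridline on the y-axis.
Finally, fitting integer coefficients to these (and the overall shape) gives p.

2*x*y^3 + 2*y^4 - x*y + 1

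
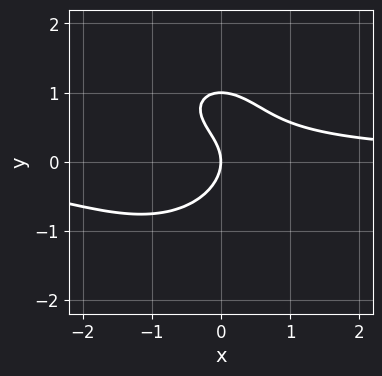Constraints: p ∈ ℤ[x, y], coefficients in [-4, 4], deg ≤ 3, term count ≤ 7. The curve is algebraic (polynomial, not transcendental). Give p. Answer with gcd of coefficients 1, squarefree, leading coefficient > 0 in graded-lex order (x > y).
1. Degree: no degree-2 curve has this shape, so deg p = 3.
2. From the visible intercepts: it crosses the x-axis at the gridline x = 0; the y-axis gridline crossings are at y ∈ {0, 1}.
3. Solving for integer coefficients yields p as stated.

x^2*y + y^3 + x*y - y^2 - x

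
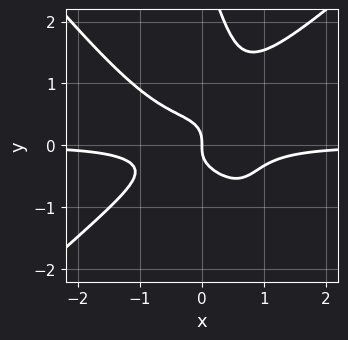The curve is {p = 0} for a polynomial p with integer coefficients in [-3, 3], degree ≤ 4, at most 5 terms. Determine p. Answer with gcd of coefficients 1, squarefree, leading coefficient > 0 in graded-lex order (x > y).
1. Degree: no degree-3 curve has this shape, so deg p = 4.
2. Checking where it meets the axes: one x-axis crossing is at x = 0; it meets the y-axis at y = 0 (among the integer gridlines).
3. These observations pin down the coefficients.

3*x^3*y - 3*x*y^3 - y^4 + 3*y^3 + x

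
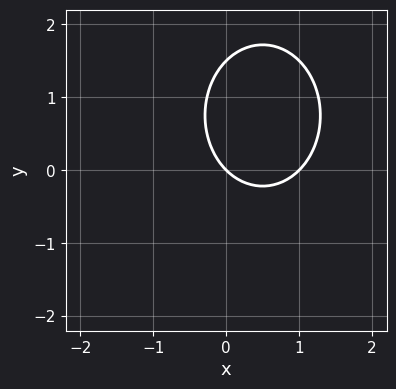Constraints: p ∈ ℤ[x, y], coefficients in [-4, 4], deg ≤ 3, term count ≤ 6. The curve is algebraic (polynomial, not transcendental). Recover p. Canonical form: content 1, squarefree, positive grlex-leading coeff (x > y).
Degree: no degree-1 curve has this shape, so deg p = 2.
From the visible intercepts: one y-axis crossing is at y = 0; among the integer gridlines, it crosses the x-axis at x ∈ {0, 1}.
Together with the visible shape, these determine p as stated.

3*x^2 + 2*y^2 - 3*x - 3*y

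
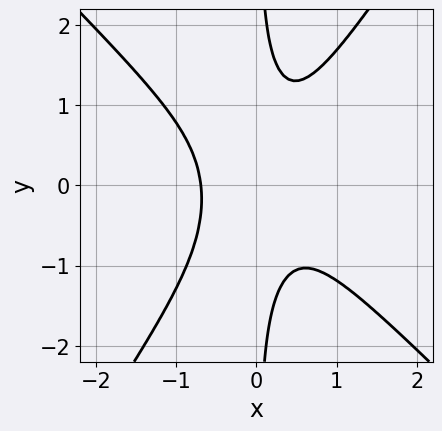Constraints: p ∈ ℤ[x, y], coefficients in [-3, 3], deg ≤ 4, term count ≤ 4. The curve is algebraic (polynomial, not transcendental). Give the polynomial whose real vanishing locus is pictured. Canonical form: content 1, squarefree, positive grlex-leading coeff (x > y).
(a) The degree is 3 — the shape is more complex than any degree-2 curve.
(b) From the visible intercepts: the curve avoids every integer y-axis point in the box.
(c) Matching integer coefficients to the picture gives p.

3*x^3 + x^2*y - 2*x*y^2 + 1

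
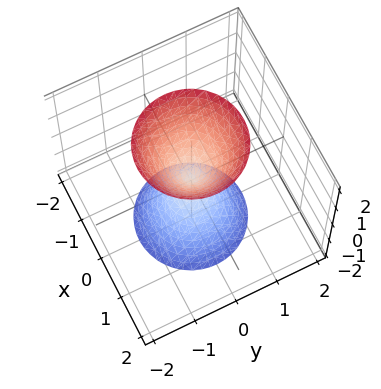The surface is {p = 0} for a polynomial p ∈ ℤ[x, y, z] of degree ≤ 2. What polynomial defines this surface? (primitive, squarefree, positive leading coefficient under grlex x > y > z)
3*x^2 + 3*y^2 - z^2

(a) There are 2 components. Treating them together as one polynomial.
(b) The degree is 2 — two nappes meeting at a single point; a quadric.
(c) Symmetries: it's symmetric under z → −z, forcing even powers of z; the z-axis is an axis of rotation, so x and y enter only as x² + y².
(d) Observable constraints: a circular section at z = 1 has radius between 0 and 1; it meets the y-axis at y = 0 (among the integer gridlines).
(e) Assembling these constraints gives the stated polynomial.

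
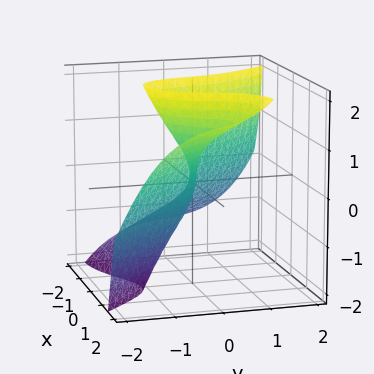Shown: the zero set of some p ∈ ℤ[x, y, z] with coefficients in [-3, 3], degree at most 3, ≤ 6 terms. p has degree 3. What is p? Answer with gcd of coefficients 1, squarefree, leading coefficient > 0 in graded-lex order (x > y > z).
The degree is 3 — no degree-2 surface has this shape.
Against the integer gridlines: one y-axis crossing is at y = 0; one x-axis crossing is at x = 0; it meets the z-axis at z = 0 (among the integer gridlines).
Fitting integer coefficients to these (and the overall shape) gives p.

2*x^3 - 3*x^2*z + 2*y^3 + z^2 + 2*y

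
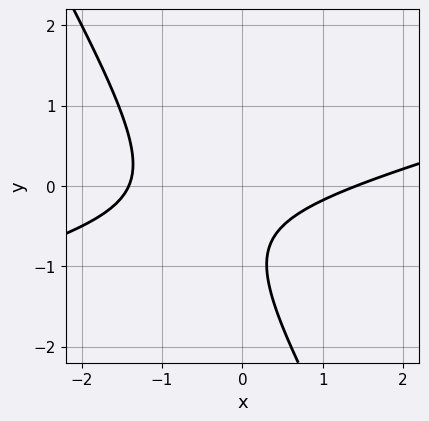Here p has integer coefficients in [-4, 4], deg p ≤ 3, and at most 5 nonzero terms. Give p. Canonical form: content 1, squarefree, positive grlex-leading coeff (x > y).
x^2 - 3*x*y - 2*y^2 - 3*y - 2

Degree: a generic line meets the curve in up to 2 points, so deg p = 2.
Against the integer gridlines: no y-intercept at any integer in the box.
Fitting integer coefficients to these (and the overall shape) gives p.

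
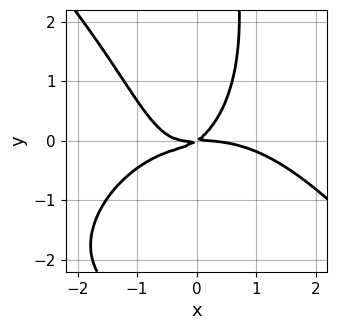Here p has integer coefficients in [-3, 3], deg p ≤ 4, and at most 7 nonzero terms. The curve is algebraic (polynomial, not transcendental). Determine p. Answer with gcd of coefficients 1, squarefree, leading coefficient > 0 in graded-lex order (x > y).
x^4 + x*y^3 + 3*x^2*y + 2*x*y - 3*y^2

deg p = 4. A generic line meets the curve in up to 4 points.
Against the integer gridlines: it meets the x-axis at x = 0 (among the integer gridlines); it meets the y-axis at y = 0 (among the integer gridlines).
Putting this together gives p.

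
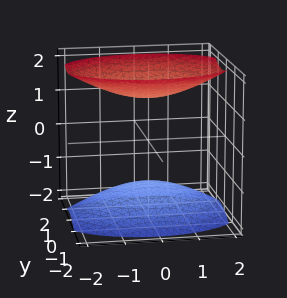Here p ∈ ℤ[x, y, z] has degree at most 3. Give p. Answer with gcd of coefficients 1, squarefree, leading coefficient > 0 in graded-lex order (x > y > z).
First, I count 2 distinct pieces. Treating them together as one polynomial.
Next, deg p = 2. Two separate bowl-shaped sheets opening away from each other; a quadric.
Then, symmetries: mirror symmetry y ↦ −y ⇒ only even powers of y; the z ↦ −z reflection is a symmetry, so z appears only in even powers; mirror symmetry x ↦ −x ⇒ only even powers of x.
Then, observable constraints: the surface avoids every integer y-axis point in the box; no x-intercept at any integer in the box.
Finally, solving for integer coefficients yields p as stated.

x^2 + 2*y^2 - 2*z^2 + 3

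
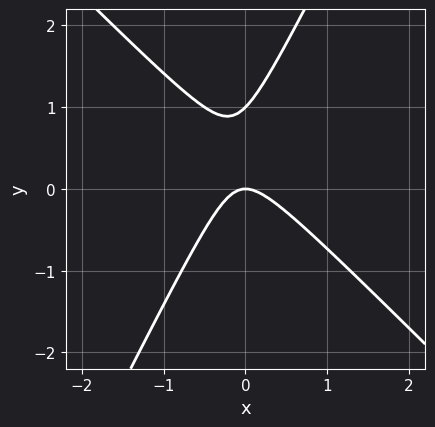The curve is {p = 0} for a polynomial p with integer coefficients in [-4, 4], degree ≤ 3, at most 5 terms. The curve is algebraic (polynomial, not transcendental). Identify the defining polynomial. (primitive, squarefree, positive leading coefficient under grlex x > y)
1. Degree: a generic line meets the curve in up to 2 points, so deg p = 2.
2. From the visible intercepts: among the integer gridlines, it crosses the y-axis at y ∈ {0, 1}; one x-axis crossing is at x = 0.
3. These observations pin down the coefficients.

2*x^2 + x*y - y^2 + y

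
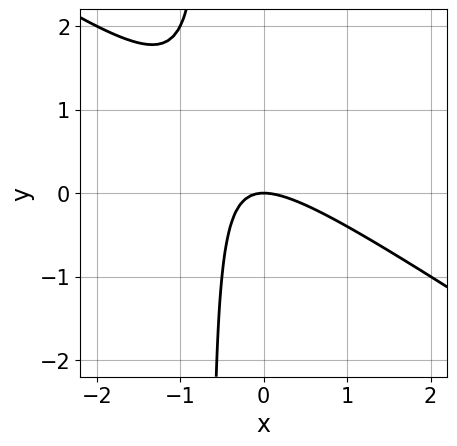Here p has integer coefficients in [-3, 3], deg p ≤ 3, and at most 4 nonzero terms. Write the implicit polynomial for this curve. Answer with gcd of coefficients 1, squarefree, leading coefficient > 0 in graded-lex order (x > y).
2*x^2 + 3*x*y + 2*y

1. The degree is 2 — a generic line meets the curve in up to 2 points.
2. Checking where it meets the axes: it meets the y-axis at y = 0 (among the integer gridlines); it meets the x-axis at x = 0 (among the integer gridlines).
3. Matching integer coefficients to the picture gives p.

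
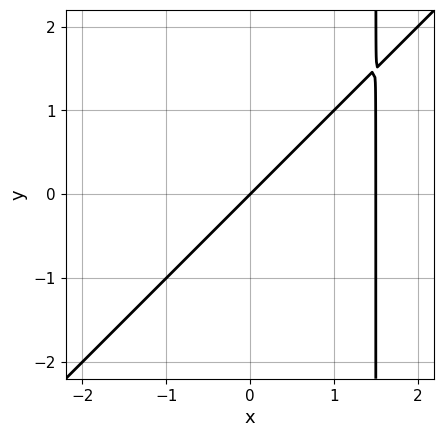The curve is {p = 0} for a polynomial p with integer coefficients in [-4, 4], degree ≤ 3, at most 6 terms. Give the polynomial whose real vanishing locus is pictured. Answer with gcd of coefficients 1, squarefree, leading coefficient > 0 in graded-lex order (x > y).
2*x^2 - 2*x*y - 3*x + 3*y

First, the degree is 2 — a generic line meets the curve in up to 2 points.
Next, observable constraints: one y-axis crossing is at y = 0; it crosses the x-axis at the gridline x = 0.
Finally, assembling these constraints gives the stated polynomial.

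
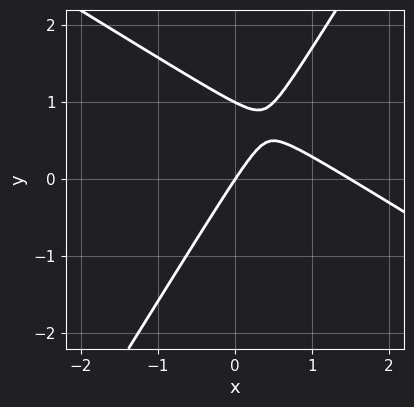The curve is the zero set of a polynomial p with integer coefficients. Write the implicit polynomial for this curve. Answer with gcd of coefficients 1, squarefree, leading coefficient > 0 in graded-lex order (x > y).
(a) Degree: no degree-1 curve has this shape, so deg p = 2.
(b) Reading off the gridlines: among the integer gridlines, it crosses the y-axis at y ∈ {0, 1}; one x-axis crossing is at x = 0.
(c) Assembling these constraints gives the stated polynomial.

2*x^2 + 2*x*y - 2*y^2 - 3*x + 2*y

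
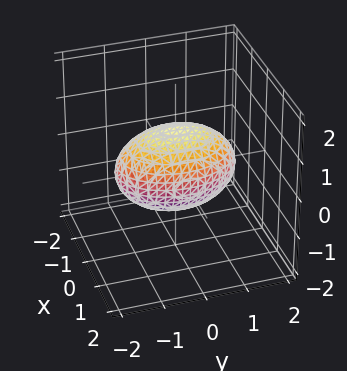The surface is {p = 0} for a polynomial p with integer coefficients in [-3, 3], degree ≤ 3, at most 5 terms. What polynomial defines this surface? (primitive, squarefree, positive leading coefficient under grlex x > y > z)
1. deg p = 2. A closed, bounded, convex surface; a quadric.
2. Symmetries: mirror symmetry y ↦ −y ⇒ only even powers of y; mirror symmetry x ↦ −x ⇒ only even powers of x; mirror symmetry z ↦ −z ⇒ only even powers of z.
3. Checking where it meets the axes: among the integer gridlines, it crosses the x-axis at x ∈ {-1, 1}; the z-axis gridline crossings are at z ∈ {-1, 1}.
4. Together with the visible shape, these determine p as stated.

2*x^2 + y^2 + 2*z^2 - 2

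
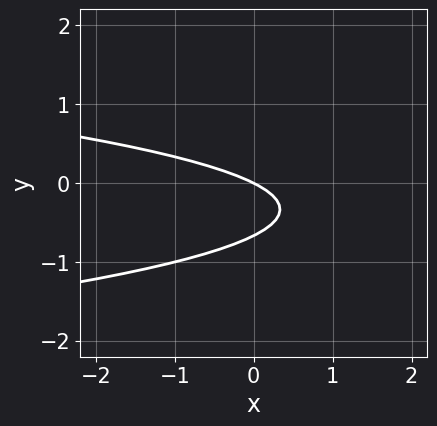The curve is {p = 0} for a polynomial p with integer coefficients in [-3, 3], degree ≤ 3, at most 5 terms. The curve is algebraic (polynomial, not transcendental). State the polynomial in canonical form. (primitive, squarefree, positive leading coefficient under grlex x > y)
First, deg p = 2.
Next, checking where it meets the axes: it meets the x-axis at x = 0 (among the integer gridlines); it meets the y-axis at y = 0 (among the integer gridlines).
Finally, matching integer coefficients to the picture gives p.

3*y^2 + x + 2*y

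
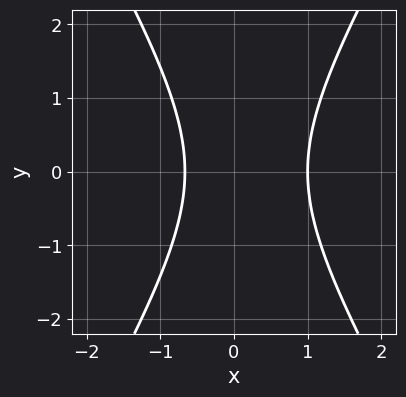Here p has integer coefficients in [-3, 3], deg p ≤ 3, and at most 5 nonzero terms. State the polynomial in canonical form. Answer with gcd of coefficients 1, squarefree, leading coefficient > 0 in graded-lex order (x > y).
First, degree: no degree-1 curve has this shape, so deg p = 2.
Then, symmetries: the y ↦ −y reflection is a symmetry, so y appears only in even powers.
Then, observable constraints: no y-intercept at any integer in the box; it meets the x-axis at x = 1 (among the integer gridlines).
Finally, putting this together gives p.

3*x^2 - y^2 - x - 2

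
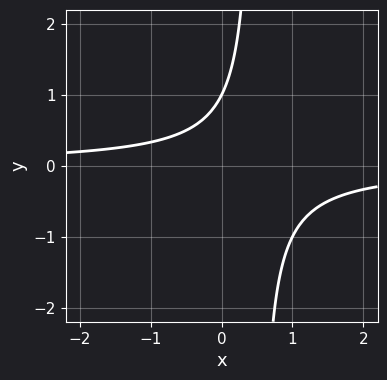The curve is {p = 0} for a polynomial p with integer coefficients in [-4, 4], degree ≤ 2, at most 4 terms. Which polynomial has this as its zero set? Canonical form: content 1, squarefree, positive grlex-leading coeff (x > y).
2*x*y - y + 1

1. The degree is 2 — a generic line meets the curve in up to 2 points.
2. From the visible intercepts: it meets the y-axis at y = 1 (among the integer gridlines); no x-intercept at any integer in the box.
3. These observations pin down the coefficients.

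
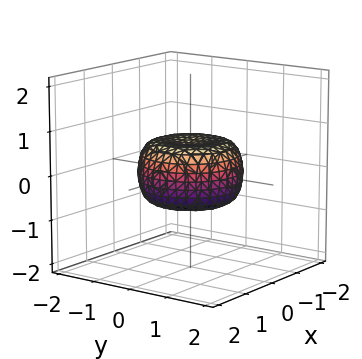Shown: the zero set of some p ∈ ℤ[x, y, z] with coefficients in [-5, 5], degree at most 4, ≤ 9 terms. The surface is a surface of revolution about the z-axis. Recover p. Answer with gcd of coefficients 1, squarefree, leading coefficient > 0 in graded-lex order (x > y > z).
2*x^4 + 4*x^2*y^2 + 2*y^4 - 2*x^2 - 2*y^2 + 3*z^2 - 1

(a) deg p = 4. The shape is more complex than any degree-3 surface.
(b) Symmetry: every cross-section ⟂ z is a circle, so x, y appear only via x² + y².
(c) From the axis intercepts and sections: a circular section at z = 0 has radius between 1 and 2.
(d) The integer polynomial consistent with all of this is the stated p.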